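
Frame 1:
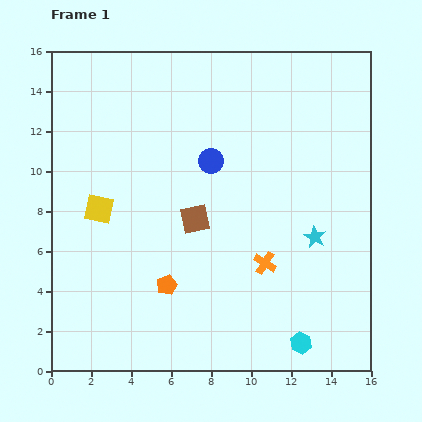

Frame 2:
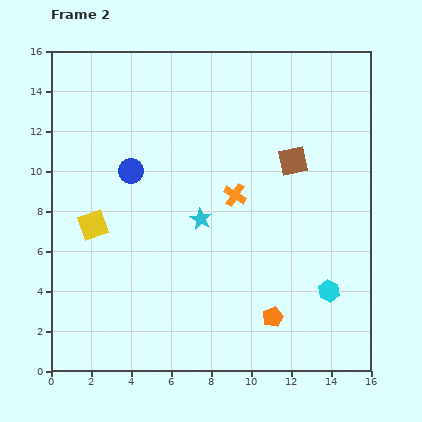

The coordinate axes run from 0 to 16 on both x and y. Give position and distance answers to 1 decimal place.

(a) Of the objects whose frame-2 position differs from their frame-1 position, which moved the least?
the yellow square

(moved 0.9)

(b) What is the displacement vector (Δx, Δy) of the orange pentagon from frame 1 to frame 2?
(5.3, -1.6)

The orange pentagon was at (5.8, 4.3) in frame 1 and (11.1, 2.7) in frame 2.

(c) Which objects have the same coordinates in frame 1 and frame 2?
none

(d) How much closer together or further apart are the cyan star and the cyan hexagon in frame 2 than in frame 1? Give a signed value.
+2.0

Distance in frame 1: 5.3. Distance in frame 2: 7.3.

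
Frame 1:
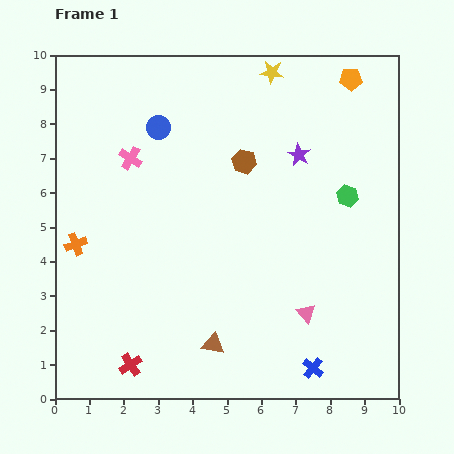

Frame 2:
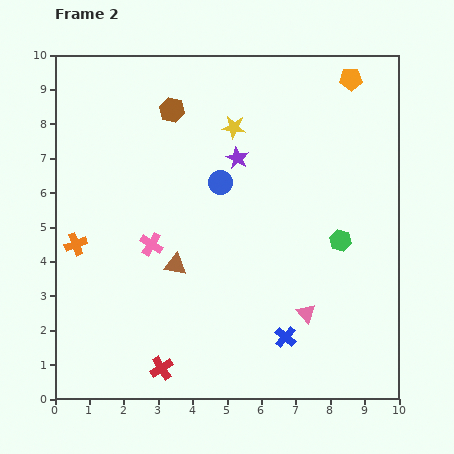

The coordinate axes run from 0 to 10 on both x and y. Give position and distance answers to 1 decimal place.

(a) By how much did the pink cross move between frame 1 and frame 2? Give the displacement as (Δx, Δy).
(0.6, -2.5)

The pink cross was at (2.2, 7.0) in frame 1 and (2.8, 4.5) in frame 2.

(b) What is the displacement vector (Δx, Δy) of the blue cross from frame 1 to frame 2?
(-0.8, 0.9)

The blue cross was at (7.5, 0.9) in frame 1 and (6.7, 1.8) in frame 2.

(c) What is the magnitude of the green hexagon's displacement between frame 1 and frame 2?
1.3

The green hexagon moved from (8.5, 5.9) to (8.3, 4.6), a distance of √(0.2² + 1.3²) ≈ 1.3.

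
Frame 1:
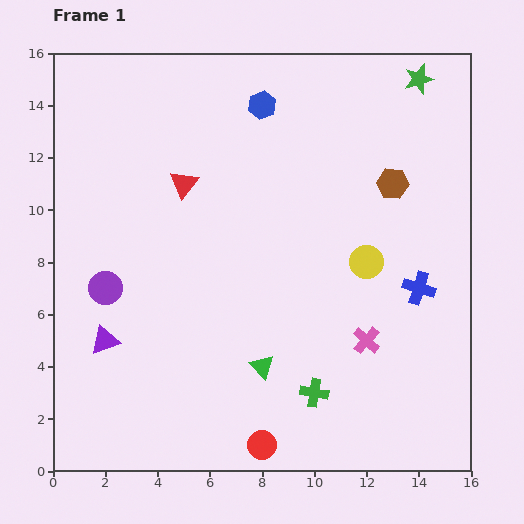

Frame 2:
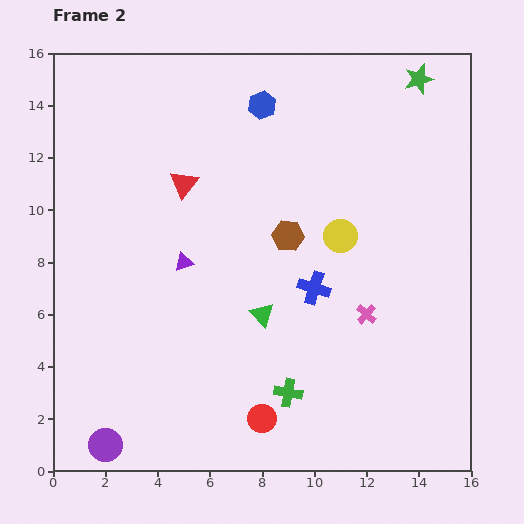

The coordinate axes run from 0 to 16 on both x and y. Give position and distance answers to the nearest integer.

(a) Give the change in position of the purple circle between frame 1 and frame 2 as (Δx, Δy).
(0, -6)

The purple circle was at (2, 7) in frame 1 and (2, 1) in frame 2.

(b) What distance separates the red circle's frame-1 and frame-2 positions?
1

The red circle moved from (8, 1) to (8, 2), a distance of √(0² + 1²) ≈ 1.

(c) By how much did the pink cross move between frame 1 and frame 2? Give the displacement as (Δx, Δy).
(0, 1)

The pink cross was at (12, 5) in frame 1 and (12, 6) in frame 2.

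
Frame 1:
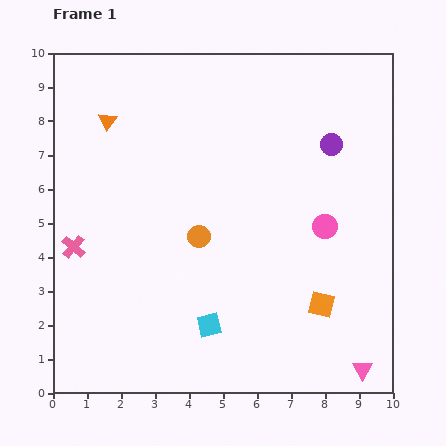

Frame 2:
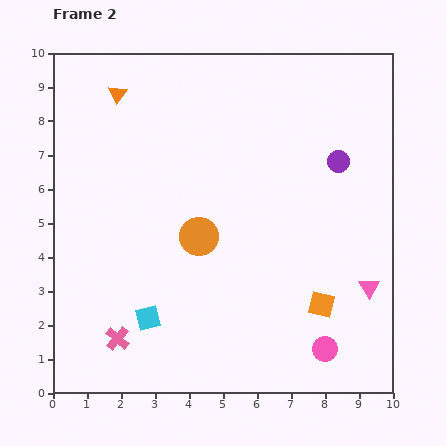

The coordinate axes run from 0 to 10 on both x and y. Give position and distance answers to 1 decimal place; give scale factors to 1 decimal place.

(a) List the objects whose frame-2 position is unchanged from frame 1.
the orange square, the orange circle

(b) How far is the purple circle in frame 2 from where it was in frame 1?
0.5

The purple circle moved from (8.2, 7.3) to (8.4, 6.8), a distance of √(0.2² + 0.5²) ≈ 0.5.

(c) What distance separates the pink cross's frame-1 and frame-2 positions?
3.0

The pink cross moved from (0.6, 4.3) to (1.9, 1.6), a distance of √(1.3² + 2.7²) ≈ 3.0.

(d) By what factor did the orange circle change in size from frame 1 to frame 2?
1.7×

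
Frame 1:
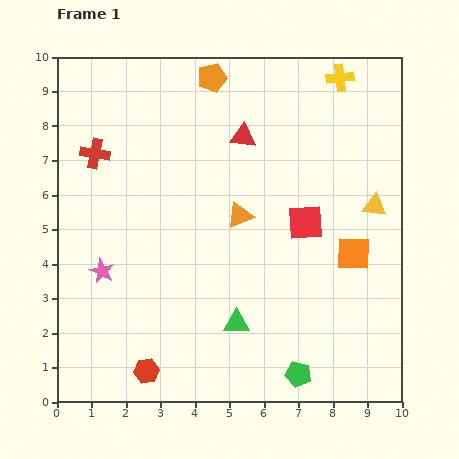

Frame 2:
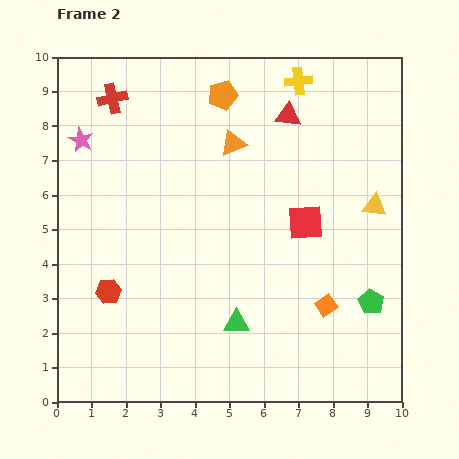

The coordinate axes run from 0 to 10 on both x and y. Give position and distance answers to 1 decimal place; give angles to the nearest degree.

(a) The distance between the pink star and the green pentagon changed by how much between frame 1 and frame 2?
+3.2

Distance in frame 1: 6.4. Distance in frame 2: 9.6.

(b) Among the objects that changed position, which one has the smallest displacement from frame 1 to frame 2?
the orange pentagon

(moved 0.6)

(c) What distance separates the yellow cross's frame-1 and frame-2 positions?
1.2

The yellow cross moved from (8.2, 9.4) to (7.0, 9.3), a distance of √(1.2² + 0.1²) ≈ 1.2.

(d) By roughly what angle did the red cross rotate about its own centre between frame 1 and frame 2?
24° counter-clockwise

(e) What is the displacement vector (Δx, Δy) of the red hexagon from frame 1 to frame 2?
(-1.1, 2.3)

The red hexagon was at (2.6, 0.9) in frame 1 and (1.5, 3.2) in frame 2.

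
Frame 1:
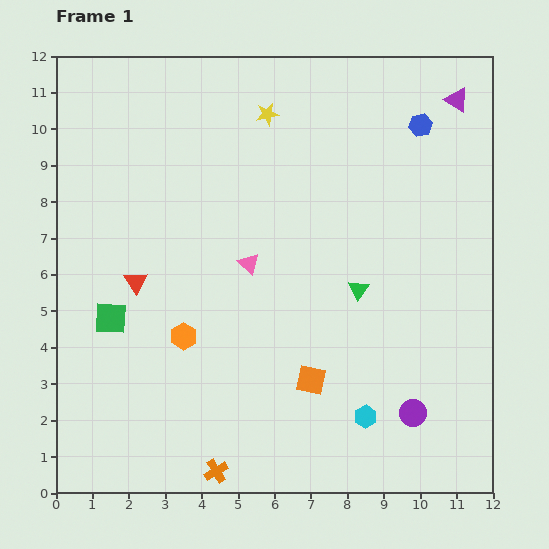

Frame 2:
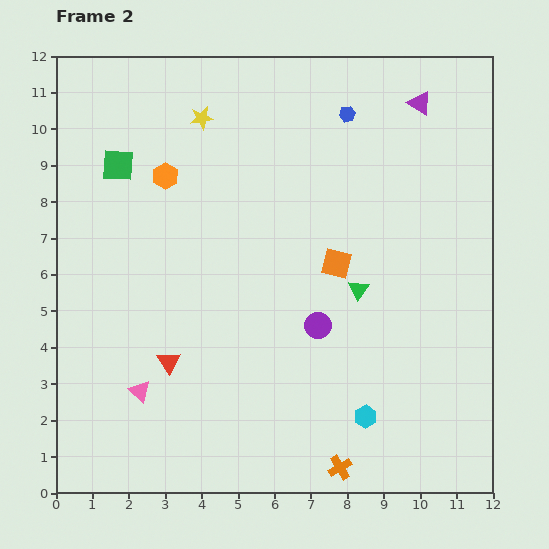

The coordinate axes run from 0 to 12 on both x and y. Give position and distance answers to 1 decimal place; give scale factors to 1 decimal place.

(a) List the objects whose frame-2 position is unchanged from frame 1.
the green triangle, the cyan hexagon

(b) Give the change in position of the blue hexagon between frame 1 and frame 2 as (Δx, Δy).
(-2.0, 0.3)

The blue hexagon was at (10.0, 10.1) in frame 1 and (8.0, 10.4) in frame 2.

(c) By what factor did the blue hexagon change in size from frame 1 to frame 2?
0.7×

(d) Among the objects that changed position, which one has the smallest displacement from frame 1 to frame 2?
the purple triangle

(moved 1.0)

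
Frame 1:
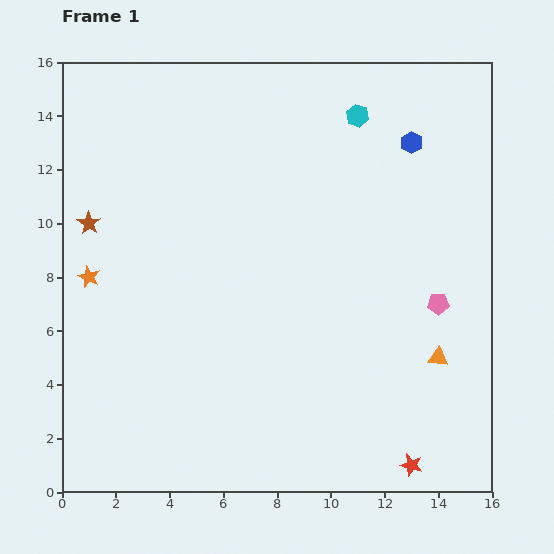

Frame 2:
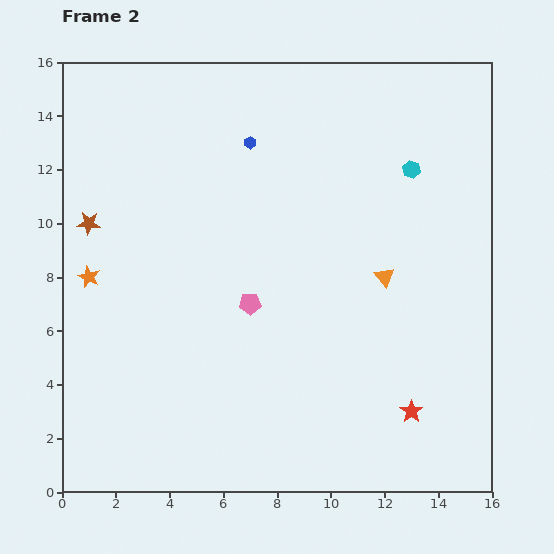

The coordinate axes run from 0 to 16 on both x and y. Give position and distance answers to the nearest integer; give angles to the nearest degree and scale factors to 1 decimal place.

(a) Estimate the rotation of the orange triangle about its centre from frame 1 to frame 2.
46° clockwise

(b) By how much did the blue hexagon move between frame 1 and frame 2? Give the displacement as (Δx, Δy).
(-6, 0)

The blue hexagon was at (13, 13) in frame 1 and (7, 13) in frame 2.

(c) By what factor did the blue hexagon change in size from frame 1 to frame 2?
0.6×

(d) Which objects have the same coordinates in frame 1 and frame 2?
the brown star, the orange star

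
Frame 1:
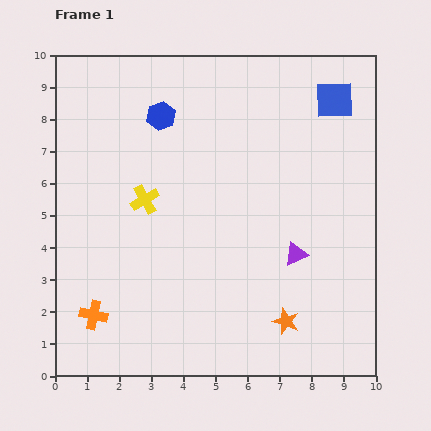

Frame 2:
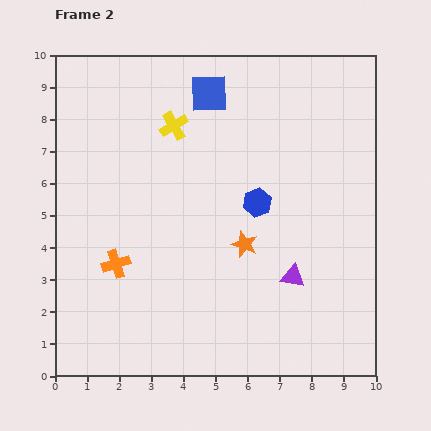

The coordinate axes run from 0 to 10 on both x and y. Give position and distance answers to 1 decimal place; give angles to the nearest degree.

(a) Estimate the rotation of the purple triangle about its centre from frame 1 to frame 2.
34° clockwise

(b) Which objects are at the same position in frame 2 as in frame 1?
none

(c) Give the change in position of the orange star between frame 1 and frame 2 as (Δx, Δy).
(-1.3, 2.4)

The orange star was at (7.2, 1.7) in frame 1 and (5.9, 4.1) in frame 2.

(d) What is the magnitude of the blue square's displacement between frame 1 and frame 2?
3.9

The blue square moved from (8.7, 8.6) to (4.8, 8.8), a distance of √(3.9² + 0.2²) ≈ 3.9.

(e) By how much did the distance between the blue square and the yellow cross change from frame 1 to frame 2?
-5.2

Distance in frame 1: 6.7. Distance in frame 2: 1.5.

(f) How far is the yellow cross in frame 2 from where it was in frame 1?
2.5

The yellow cross moved from (2.8, 5.5) to (3.7, 7.8), a distance of √(0.9² + 2.3²) ≈ 2.5.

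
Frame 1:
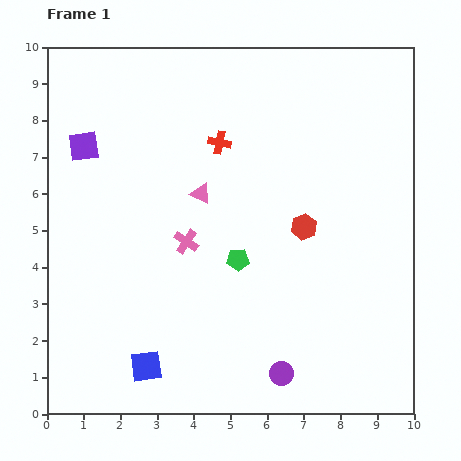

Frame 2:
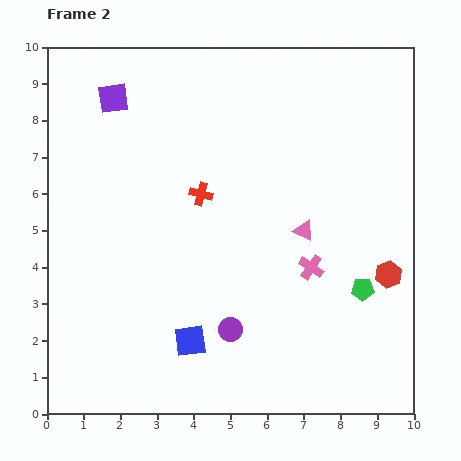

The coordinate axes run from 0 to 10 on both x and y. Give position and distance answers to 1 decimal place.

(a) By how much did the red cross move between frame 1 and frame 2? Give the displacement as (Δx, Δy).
(-0.5, -1.4)

The red cross was at (4.7, 7.4) in frame 1 and (4.2, 6.0) in frame 2.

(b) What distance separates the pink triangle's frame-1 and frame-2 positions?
3.0

The pink triangle moved from (4.2, 6.0) to (7.0, 5.0), a distance of √(2.8² + 1.0²) ≈ 3.0.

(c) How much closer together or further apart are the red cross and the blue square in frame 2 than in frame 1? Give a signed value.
-2.4

Distance in frame 1: 6.4. Distance in frame 2: 4.0.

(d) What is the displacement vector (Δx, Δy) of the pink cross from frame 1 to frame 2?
(3.4, -0.7)

The pink cross was at (3.8, 4.7) in frame 1 and (7.2, 4.0) in frame 2.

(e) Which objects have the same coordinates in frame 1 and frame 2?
none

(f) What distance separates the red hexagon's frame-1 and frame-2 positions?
2.6

The red hexagon moved from (7.0, 5.1) to (9.3, 3.8), a distance of √(2.3² + 1.3²) ≈ 2.6.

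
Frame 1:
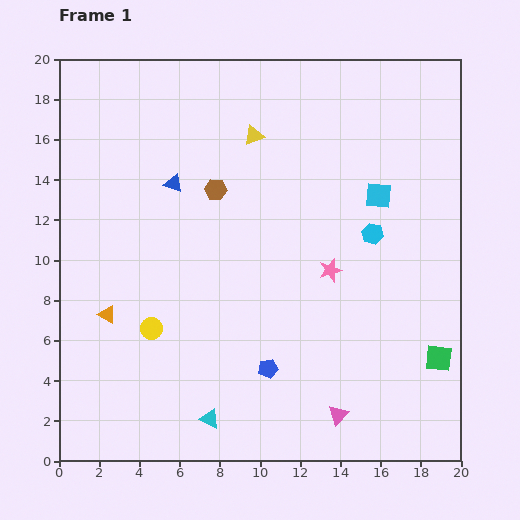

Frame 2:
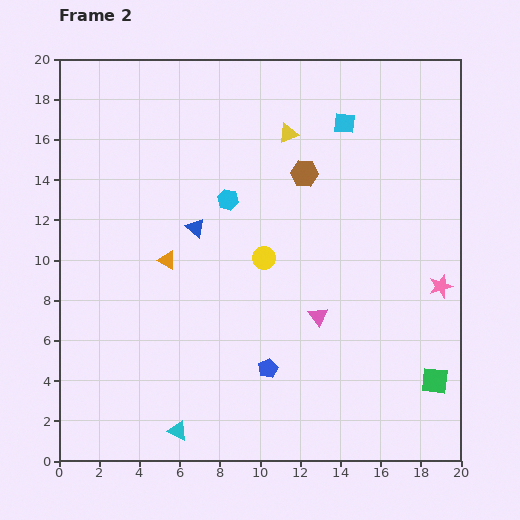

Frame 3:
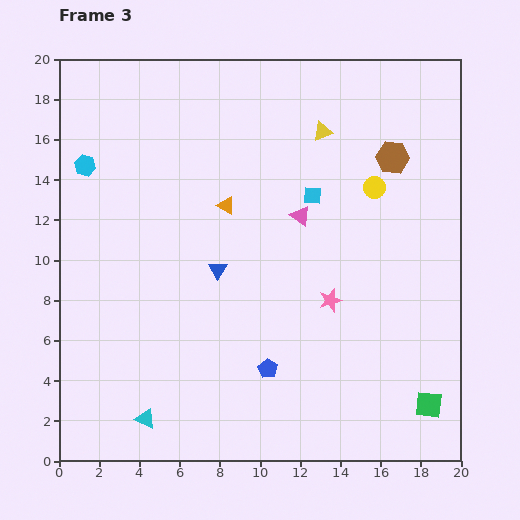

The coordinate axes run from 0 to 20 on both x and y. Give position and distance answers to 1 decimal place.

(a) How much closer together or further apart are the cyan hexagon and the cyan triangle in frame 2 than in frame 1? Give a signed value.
-0.5

Distance in frame 1: 12.3. Distance in frame 2: 11.8.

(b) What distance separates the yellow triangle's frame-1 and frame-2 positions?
1.7

The yellow triangle moved from (9.7, 16.2) to (11.4, 16.3), a distance of √(1.7² + 0.1²) ≈ 1.7.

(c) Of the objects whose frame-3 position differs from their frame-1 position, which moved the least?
the pink star

(moved 1.5)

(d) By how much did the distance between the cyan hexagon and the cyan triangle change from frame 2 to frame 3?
+1.2

Distance in frame 2: 11.8. Distance in frame 3: 13.0.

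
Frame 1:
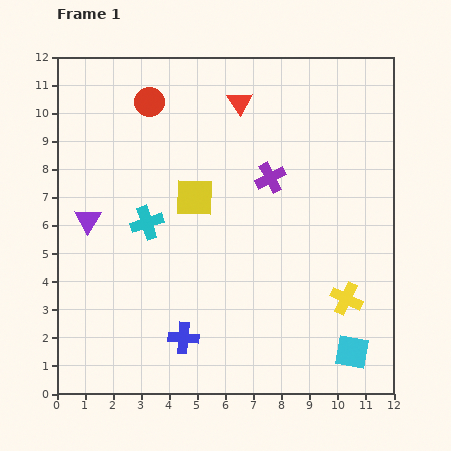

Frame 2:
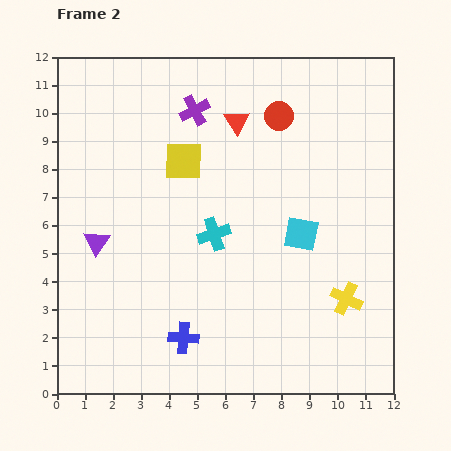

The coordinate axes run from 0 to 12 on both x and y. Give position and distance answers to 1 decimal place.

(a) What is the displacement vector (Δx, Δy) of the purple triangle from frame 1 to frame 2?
(0.3, -0.8)

The purple triangle was at (1.1, 6.2) in frame 1 and (1.4, 5.4) in frame 2.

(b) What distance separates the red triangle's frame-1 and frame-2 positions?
0.7

The red triangle moved from (6.5, 10.4) to (6.4, 9.7), a distance of √(0.1² + 0.7²) ≈ 0.7.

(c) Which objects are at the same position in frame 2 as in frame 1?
the blue cross, the yellow cross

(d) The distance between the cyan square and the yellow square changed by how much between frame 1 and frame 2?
-2.9

Distance in frame 1: 7.8. Distance in frame 2: 4.9.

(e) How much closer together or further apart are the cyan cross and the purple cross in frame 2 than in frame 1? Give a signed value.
-0.2

Distance in frame 1: 4.7. Distance in frame 2: 4.5.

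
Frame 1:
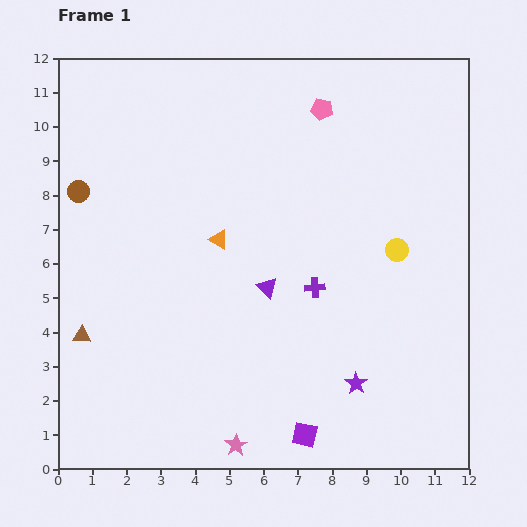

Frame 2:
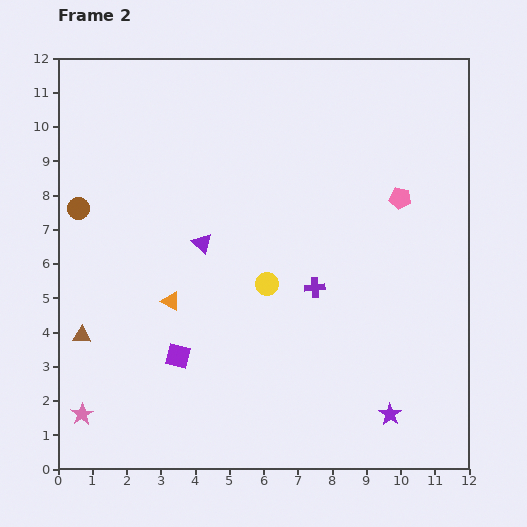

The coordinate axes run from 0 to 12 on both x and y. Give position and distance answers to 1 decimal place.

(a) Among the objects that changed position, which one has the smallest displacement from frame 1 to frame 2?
the brown circle

(moved 0.5)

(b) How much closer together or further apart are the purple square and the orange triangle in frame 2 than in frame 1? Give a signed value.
-4.6

Distance in frame 1: 6.2. Distance in frame 2: 1.6.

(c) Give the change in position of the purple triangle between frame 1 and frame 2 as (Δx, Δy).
(-1.9, 1.3)

The purple triangle was at (6.1, 5.3) in frame 1 and (4.2, 6.6) in frame 2.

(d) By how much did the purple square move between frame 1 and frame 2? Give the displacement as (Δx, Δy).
(-3.7, 2.3)

The purple square was at (7.2, 1.0) in frame 1 and (3.5, 3.3) in frame 2.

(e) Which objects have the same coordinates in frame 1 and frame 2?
the brown triangle, the purple cross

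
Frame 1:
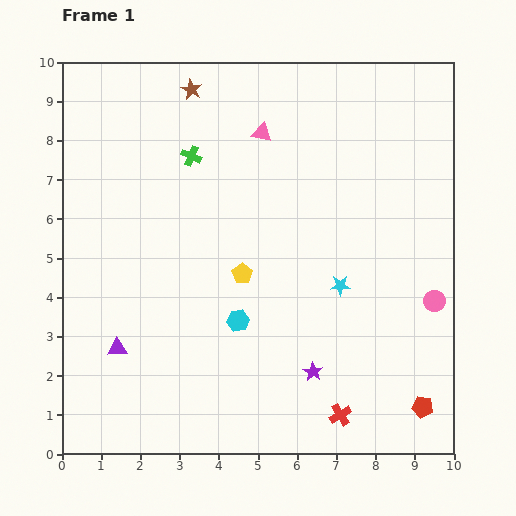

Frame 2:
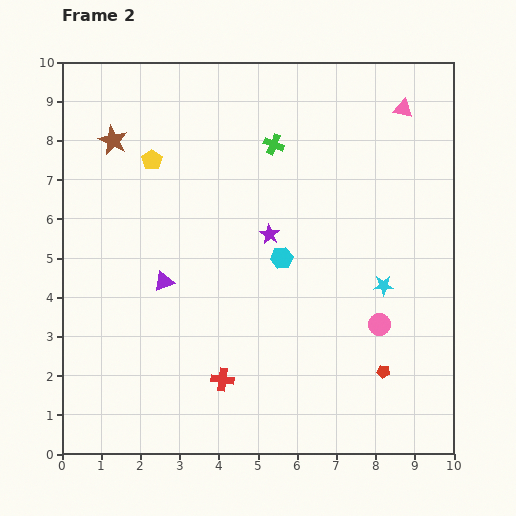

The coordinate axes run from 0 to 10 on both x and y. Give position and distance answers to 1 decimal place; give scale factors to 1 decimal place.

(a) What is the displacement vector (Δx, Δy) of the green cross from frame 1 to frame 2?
(2.1, 0.3)

The green cross was at (3.3, 7.6) in frame 1 and (5.4, 7.9) in frame 2.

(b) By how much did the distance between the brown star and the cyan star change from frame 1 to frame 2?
+1.5

Distance in frame 1: 6.3. Distance in frame 2: 7.8.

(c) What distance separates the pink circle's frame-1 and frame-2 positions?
1.5

The pink circle moved from (9.5, 3.9) to (8.1, 3.3), a distance of √(1.4² + 0.6²) ≈ 1.5.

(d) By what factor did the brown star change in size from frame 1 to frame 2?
1.4×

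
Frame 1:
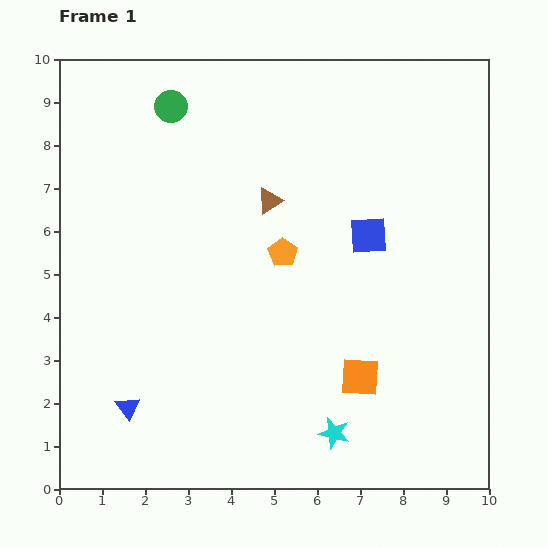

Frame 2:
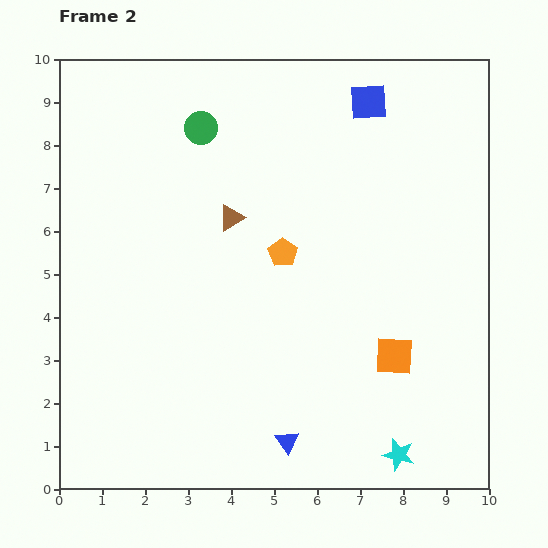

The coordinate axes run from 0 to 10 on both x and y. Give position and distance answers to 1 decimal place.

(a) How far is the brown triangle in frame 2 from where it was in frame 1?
1.0

The brown triangle moved from (4.9, 6.7) to (4.0, 6.3), a distance of √(0.9² + 0.4²) ≈ 1.0.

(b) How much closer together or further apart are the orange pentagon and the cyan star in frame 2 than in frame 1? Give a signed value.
+1.0

Distance in frame 1: 4.4. Distance in frame 2: 5.4.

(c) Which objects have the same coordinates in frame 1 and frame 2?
the orange pentagon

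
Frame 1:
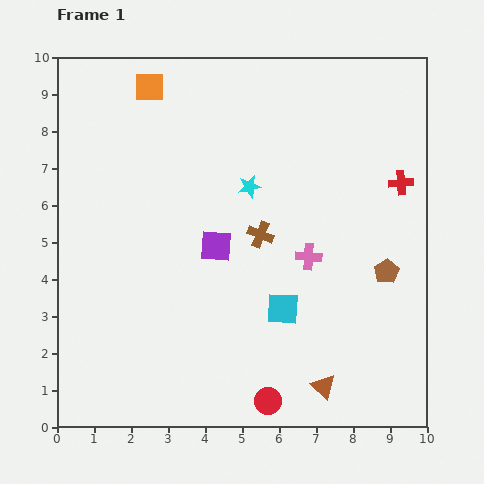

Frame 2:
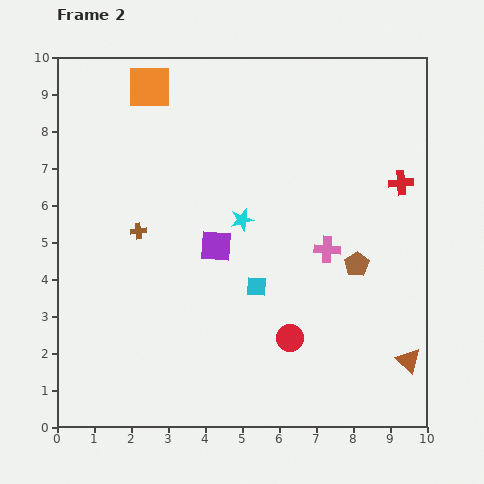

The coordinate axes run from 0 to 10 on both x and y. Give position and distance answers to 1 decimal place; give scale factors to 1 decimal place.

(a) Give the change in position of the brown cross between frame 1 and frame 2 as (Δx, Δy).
(-3.3, 0.1)

The brown cross was at (5.5, 5.2) in frame 1 and (2.2, 5.3) in frame 2.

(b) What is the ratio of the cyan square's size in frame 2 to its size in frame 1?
0.6×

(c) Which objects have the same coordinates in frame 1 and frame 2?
the red cross, the orange square, the purple square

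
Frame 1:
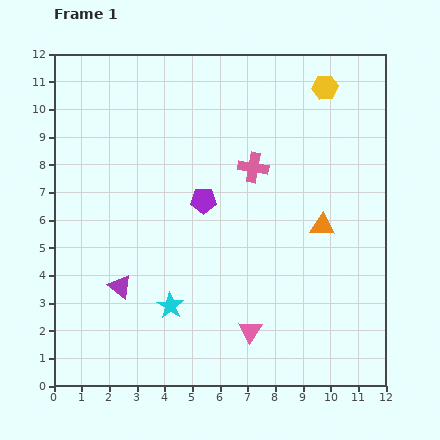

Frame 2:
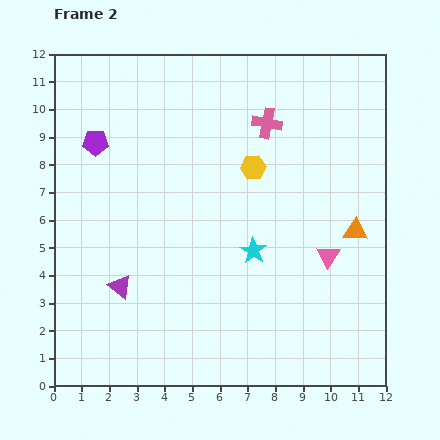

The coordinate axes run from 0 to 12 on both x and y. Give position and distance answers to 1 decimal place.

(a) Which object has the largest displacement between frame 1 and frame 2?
the purple pentagon

(moved 4.4; next 3.9)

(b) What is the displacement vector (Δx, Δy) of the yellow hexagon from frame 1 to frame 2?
(-2.6, -2.9)

The yellow hexagon was at (9.8, 10.8) in frame 1 and (7.2, 7.9) in frame 2.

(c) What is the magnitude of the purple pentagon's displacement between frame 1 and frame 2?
4.4

The purple pentagon moved from (5.4, 6.7) to (1.5, 8.8), a distance of √(3.9² + 2.1²) ≈ 4.4.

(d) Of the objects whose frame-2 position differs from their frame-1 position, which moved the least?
the orange triangle

(moved 1.2)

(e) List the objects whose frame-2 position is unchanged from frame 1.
the purple triangle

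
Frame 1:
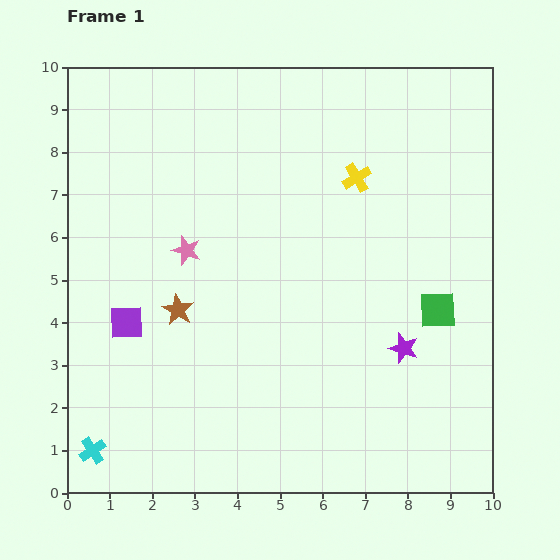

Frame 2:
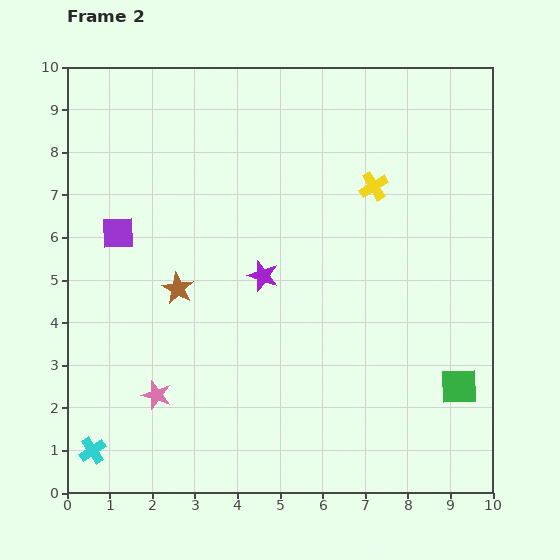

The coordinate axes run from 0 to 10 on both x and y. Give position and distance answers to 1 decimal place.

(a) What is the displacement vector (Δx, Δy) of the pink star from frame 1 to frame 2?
(-0.7, -3.4)

The pink star was at (2.8, 5.7) in frame 1 and (2.1, 2.3) in frame 2.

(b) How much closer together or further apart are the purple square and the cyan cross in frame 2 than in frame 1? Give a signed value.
+2.0

Distance in frame 1: 3.1. Distance in frame 2: 5.1.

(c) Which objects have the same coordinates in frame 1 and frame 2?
the cyan cross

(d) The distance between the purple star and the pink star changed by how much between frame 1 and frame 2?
-1.8

Distance in frame 1: 5.6. Distance in frame 2: 3.8.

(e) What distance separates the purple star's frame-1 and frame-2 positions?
3.7

The purple star moved from (7.9, 3.4) to (4.6, 5.1), a distance of √(3.3² + 1.7²) ≈ 3.7.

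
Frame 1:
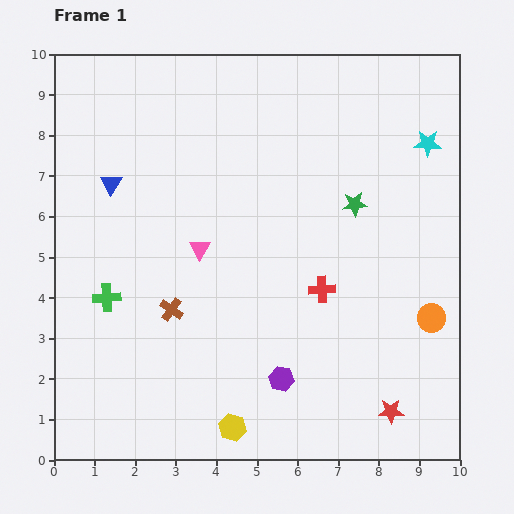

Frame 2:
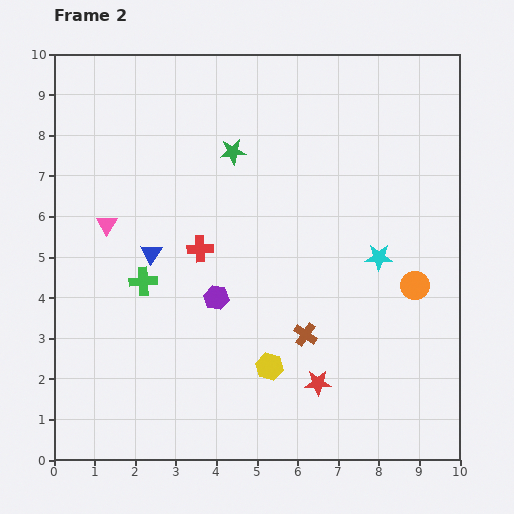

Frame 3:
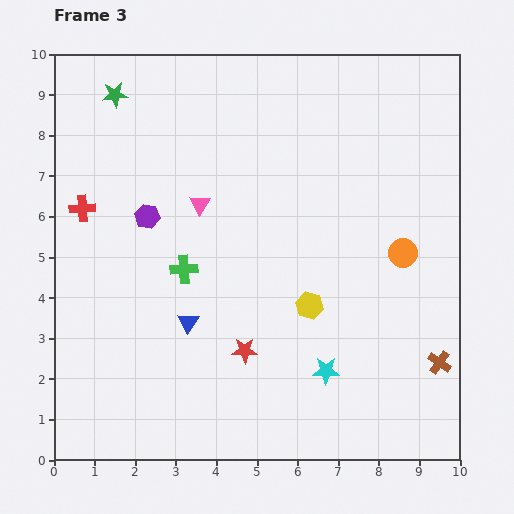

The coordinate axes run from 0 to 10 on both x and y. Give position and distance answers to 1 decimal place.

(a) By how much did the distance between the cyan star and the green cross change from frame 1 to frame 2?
-3.0

Distance in frame 1: 8.8. Distance in frame 2: 5.8.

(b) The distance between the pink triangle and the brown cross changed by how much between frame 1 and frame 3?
+5.4

Distance in frame 1: 1.7. Distance in frame 3: 7.1.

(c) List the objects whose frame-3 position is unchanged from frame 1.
none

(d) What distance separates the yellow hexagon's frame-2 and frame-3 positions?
1.8

The yellow hexagon moved from (5.3, 2.3) to (6.3, 3.8), a distance of √(1.0² + 1.5²) ≈ 1.8.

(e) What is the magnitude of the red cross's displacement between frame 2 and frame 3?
3.1

The red cross moved from (3.6, 5.2) to (0.7, 6.2), a distance of √(2.9² + 1.0²) ≈ 3.1.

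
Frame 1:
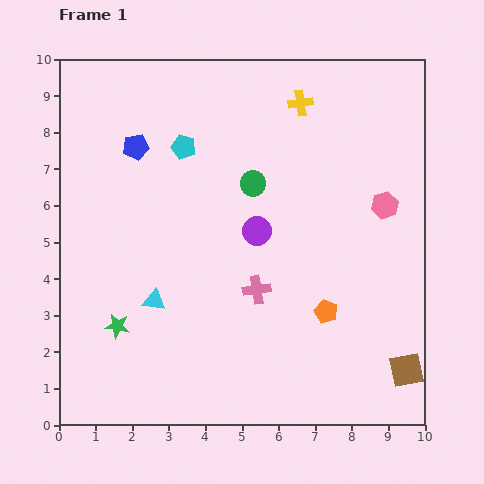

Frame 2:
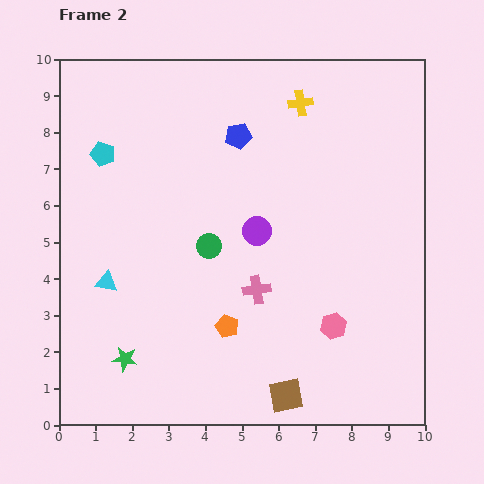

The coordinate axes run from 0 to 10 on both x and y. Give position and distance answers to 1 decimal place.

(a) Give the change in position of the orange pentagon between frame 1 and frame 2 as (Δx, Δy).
(-2.7, -0.4)

The orange pentagon was at (7.3, 3.1) in frame 1 and (4.6, 2.7) in frame 2.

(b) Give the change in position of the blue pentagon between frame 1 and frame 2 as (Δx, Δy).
(2.8, 0.3)

The blue pentagon was at (2.1, 7.6) in frame 1 and (4.9, 7.9) in frame 2.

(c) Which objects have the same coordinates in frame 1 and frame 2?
the purple circle, the yellow cross, the pink cross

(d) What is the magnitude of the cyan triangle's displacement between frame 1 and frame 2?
1.4

The cyan triangle moved from (2.6, 3.4) to (1.3, 3.9), a distance of √(1.3² + 0.5²) ≈ 1.4.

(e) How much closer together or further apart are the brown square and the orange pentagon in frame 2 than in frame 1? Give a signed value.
-0.2

Distance in frame 1: 2.7. Distance in frame 2: 2.5.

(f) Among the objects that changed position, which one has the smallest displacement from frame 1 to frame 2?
the green star

(moved 0.9)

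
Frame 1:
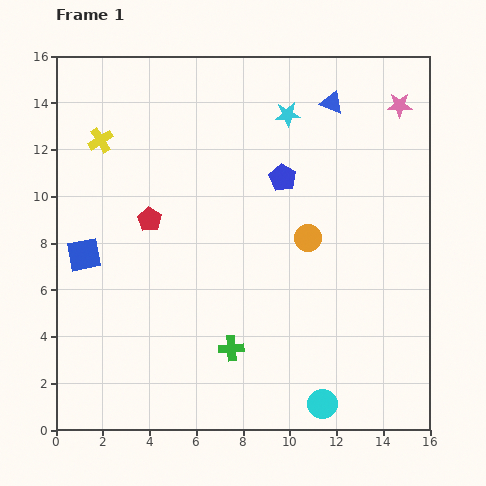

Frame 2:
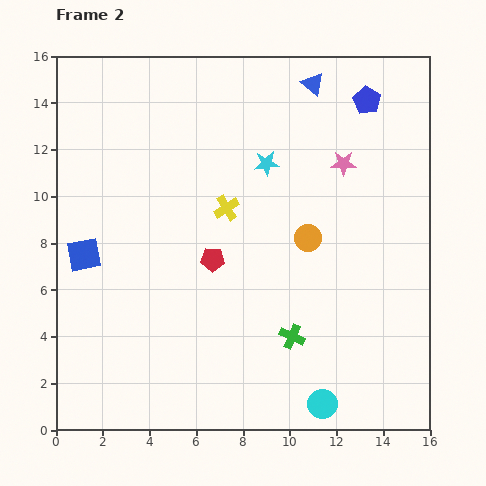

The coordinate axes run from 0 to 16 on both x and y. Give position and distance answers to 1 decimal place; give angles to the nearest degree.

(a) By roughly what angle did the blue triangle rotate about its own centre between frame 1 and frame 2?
17° clockwise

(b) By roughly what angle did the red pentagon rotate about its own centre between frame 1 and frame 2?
30° counter-clockwise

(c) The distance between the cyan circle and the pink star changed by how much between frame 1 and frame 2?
-2.9

Distance in frame 1: 13.2. Distance in frame 2: 10.3.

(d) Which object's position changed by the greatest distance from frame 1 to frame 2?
the yellow cross

(moved 6.1; next 4.9)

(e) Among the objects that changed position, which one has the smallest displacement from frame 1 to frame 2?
the blue triangle

(moved 1.1)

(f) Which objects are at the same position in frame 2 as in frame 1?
the cyan circle, the orange circle, the blue square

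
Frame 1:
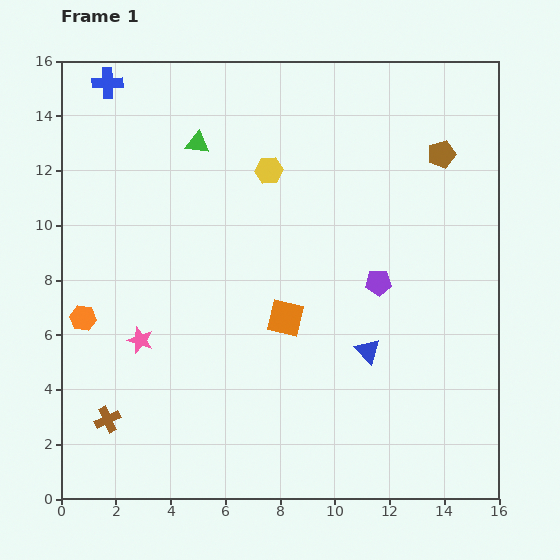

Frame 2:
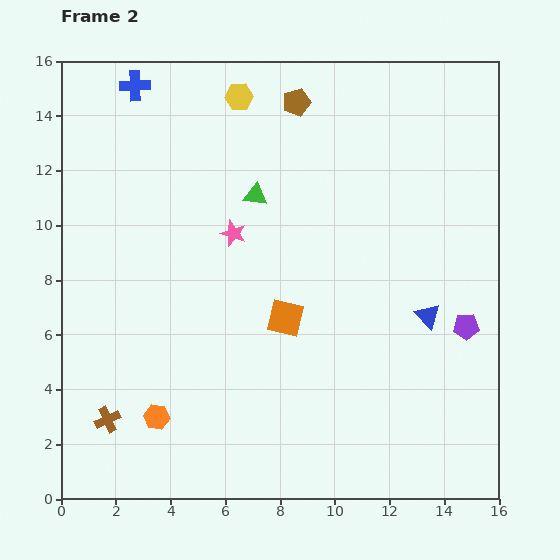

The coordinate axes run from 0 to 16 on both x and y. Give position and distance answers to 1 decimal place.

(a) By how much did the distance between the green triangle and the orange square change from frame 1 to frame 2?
-2.6

Distance in frame 1: 7.2. Distance in frame 2: 4.6.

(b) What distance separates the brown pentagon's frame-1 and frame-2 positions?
5.6

The brown pentagon moved from (13.9, 12.6) to (8.6, 14.5), a distance of √(5.3² + 1.9²) ≈ 5.6.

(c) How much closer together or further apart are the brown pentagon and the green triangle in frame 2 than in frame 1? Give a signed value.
-5.2

Distance in frame 1: 8.9. Distance in frame 2: 3.7.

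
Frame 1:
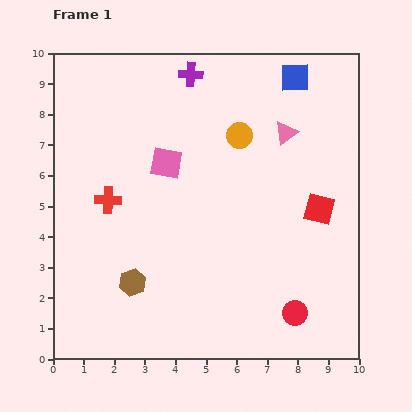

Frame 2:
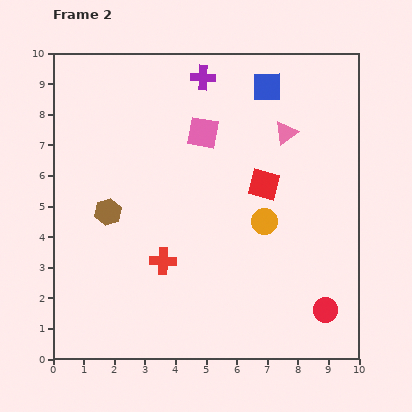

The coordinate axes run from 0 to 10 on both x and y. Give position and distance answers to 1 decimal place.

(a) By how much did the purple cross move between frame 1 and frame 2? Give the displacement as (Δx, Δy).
(0.4, -0.1)

The purple cross was at (4.5, 9.3) in frame 1 and (4.9, 9.2) in frame 2.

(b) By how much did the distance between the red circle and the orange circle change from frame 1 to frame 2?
-2.6

Distance in frame 1: 6.1. Distance in frame 2: 3.5.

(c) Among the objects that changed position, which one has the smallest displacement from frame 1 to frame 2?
the purple cross

(moved 0.4)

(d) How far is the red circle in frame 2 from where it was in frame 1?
1.0

The red circle moved from (7.9, 1.5) to (8.9, 1.6), a distance of √(1.0² + 0.1²) ≈ 1.0.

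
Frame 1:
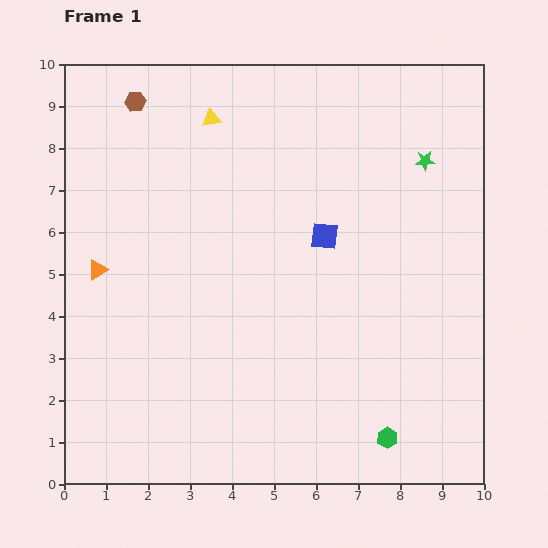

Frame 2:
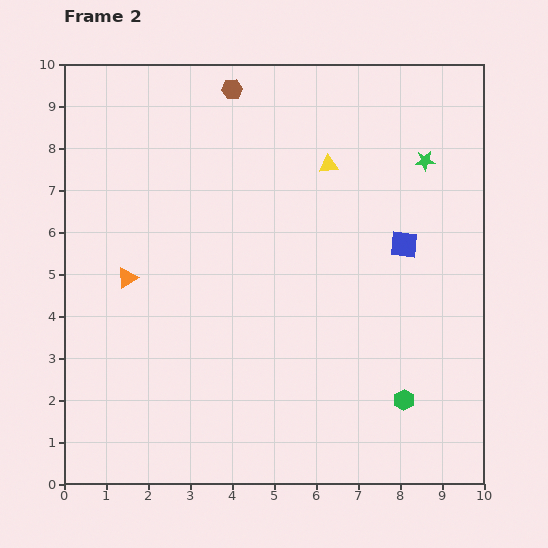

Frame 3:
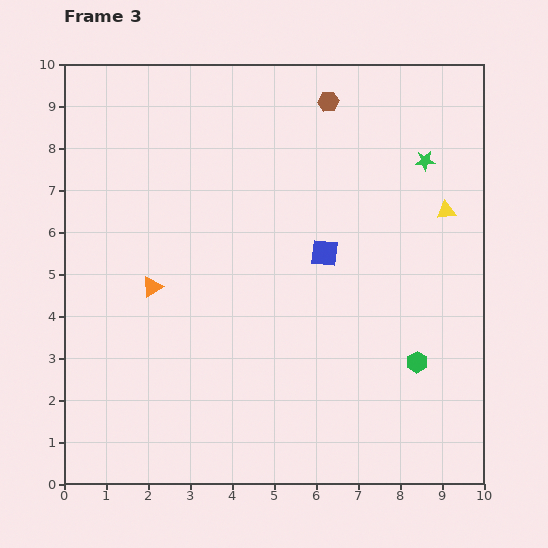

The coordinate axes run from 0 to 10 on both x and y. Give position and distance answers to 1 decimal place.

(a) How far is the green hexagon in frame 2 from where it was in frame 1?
1.0

The green hexagon moved from (7.7, 1.1) to (8.1, 2.0), a distance of √(0.4² + 0.9²) ≈ 1.0.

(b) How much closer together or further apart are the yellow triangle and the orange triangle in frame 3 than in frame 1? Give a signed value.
+2.7

Distance in frame 1: 4.5. Distance in frame 3: 7.2.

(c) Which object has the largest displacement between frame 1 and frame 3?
the yellow triangle

(moved 6.0; next 4.6)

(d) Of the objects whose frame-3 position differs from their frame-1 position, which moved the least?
the blue square

(moved 0.4)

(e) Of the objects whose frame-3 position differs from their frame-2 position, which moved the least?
the orange triangle

(moved 0.6)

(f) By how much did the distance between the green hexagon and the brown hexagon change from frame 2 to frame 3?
-2.0

Distance in frame 2: 8.5. Distance in frame 3: 6.5.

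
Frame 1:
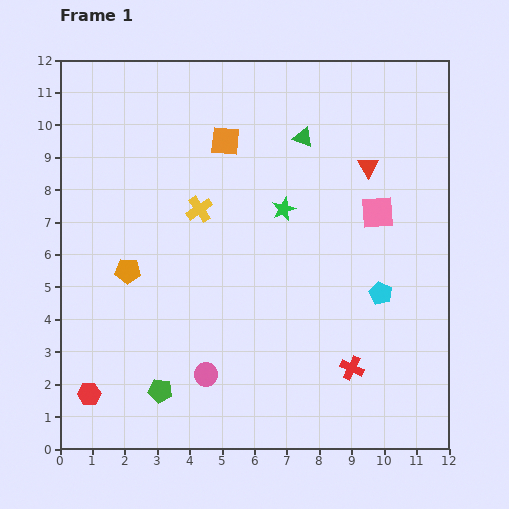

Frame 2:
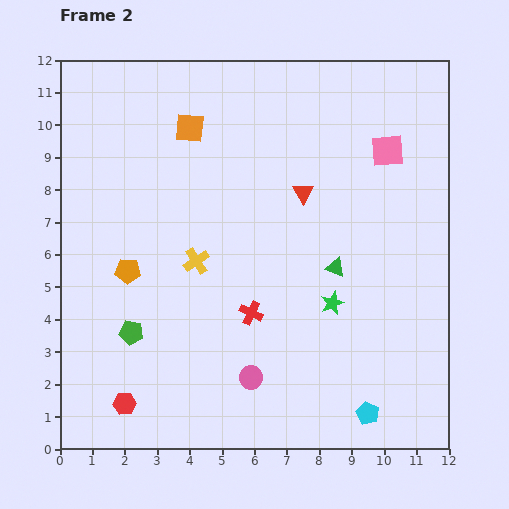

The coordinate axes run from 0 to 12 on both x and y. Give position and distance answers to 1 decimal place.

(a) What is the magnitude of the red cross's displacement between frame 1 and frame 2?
3.5

The red cross moved from (9.0, 2.5) to (5.9, 4.2), a distance of √(3.1² + 1.7²) ≈ 3.5.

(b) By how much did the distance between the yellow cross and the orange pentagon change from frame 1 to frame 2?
-0.8

Distance in frame 1: 2.9. Distance in frame 2: 2.1.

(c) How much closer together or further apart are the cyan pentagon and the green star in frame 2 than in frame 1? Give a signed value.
-0.4

Distance in frame 1: 4.0. Distance in frame 2: 3.6.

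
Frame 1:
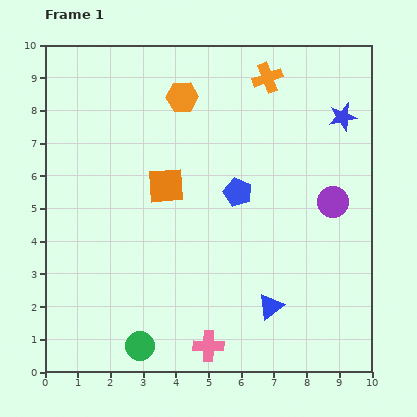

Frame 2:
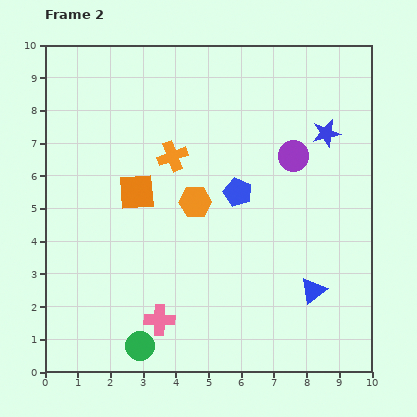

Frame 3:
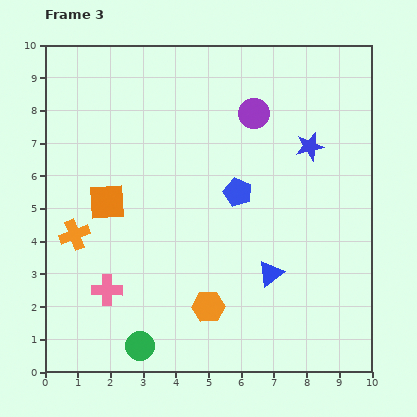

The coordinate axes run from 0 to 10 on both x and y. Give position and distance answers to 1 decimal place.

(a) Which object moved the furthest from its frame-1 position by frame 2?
the orange cross

(moved 3.8; next 3.2)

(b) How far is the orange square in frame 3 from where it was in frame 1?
1.9

The orange square moved from (3.7, 5.7) to (1.9, 5.2), a distance of √(1.8² + 0.5²) ≈ 1.9.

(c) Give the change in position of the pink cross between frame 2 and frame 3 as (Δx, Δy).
(-1.6, 0.9)

The pink cross was at (3.5, 1.6) in frame 2 and (1.9, 2.5) in frame 3.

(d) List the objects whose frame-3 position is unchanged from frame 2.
the blue pentagon, the green circle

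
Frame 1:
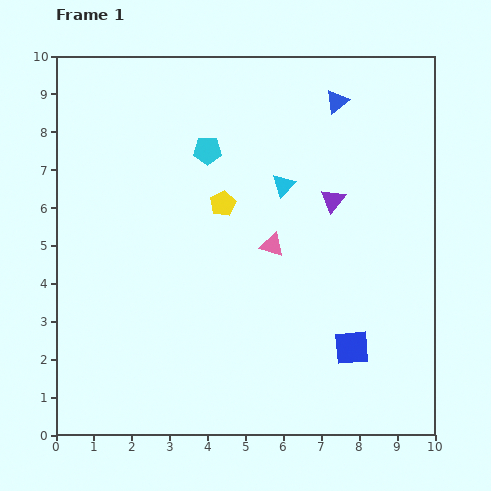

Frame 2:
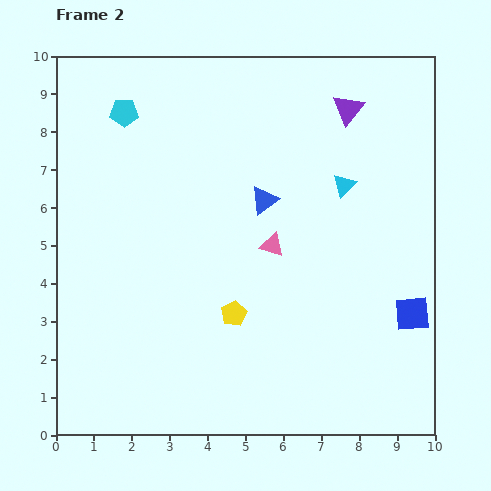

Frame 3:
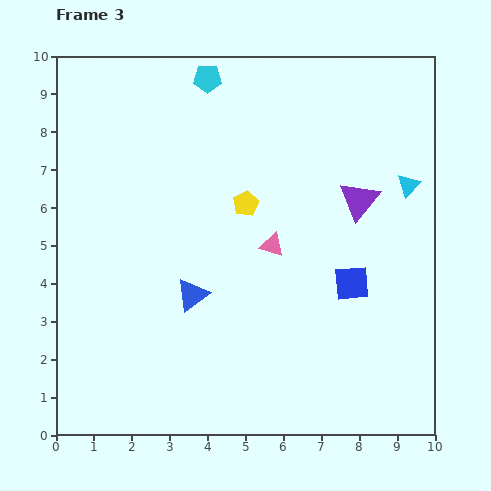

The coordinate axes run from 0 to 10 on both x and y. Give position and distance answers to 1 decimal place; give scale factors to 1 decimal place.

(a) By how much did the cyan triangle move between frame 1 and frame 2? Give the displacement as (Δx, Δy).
(1.6, 0.0)

The cyan triangle was at (6.0, 6.6) in frame 1 and (7.6, 6.6) in frame 2.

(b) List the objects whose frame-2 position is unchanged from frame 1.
the pink triangle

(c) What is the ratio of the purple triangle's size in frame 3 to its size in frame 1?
1.7×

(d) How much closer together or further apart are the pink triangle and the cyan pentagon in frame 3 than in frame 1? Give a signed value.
+1.7

Distance in frame 1: 3.0. Distance in frame 3: 4.7.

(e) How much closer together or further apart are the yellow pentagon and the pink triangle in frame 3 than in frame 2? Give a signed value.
-0.8

Distance in frame 2: 2.1. Distance in frame 3: 1.3.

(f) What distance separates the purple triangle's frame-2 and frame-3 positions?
2.4

The purple triangle moved from (7.7, 8.6) to (8.0, 6.2), a distance of √(0.3² + 2.4²) ≈ 2.4.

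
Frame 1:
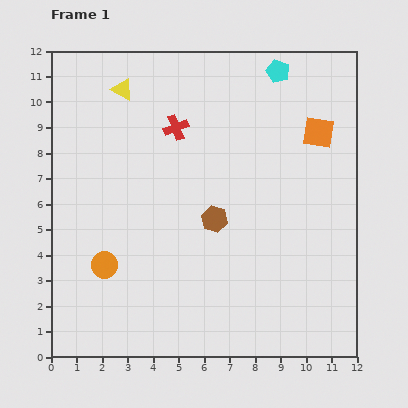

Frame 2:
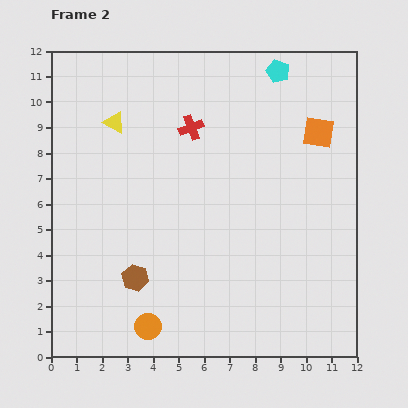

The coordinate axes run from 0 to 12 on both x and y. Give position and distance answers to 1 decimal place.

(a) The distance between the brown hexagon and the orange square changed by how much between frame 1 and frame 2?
+3.9

Distance in frame 1: 5.3. Distance in frame 2: 9.2.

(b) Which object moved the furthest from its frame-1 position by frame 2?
the brown hexagon

(moved 3.9; next 2.9)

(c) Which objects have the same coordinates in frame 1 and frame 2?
the cyan pentagon, the orange square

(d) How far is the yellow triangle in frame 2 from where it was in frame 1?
1.3

The yellow triangle moved from (2.8, 10.5) to (2.5, 9.2), a distance of √(0.3² + 1.3²) ≈ 1.3.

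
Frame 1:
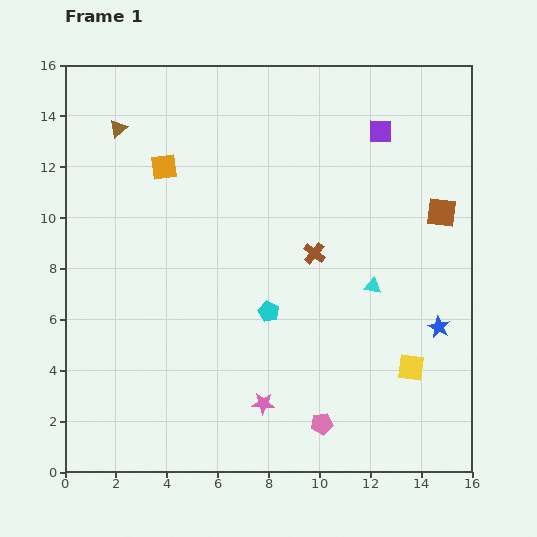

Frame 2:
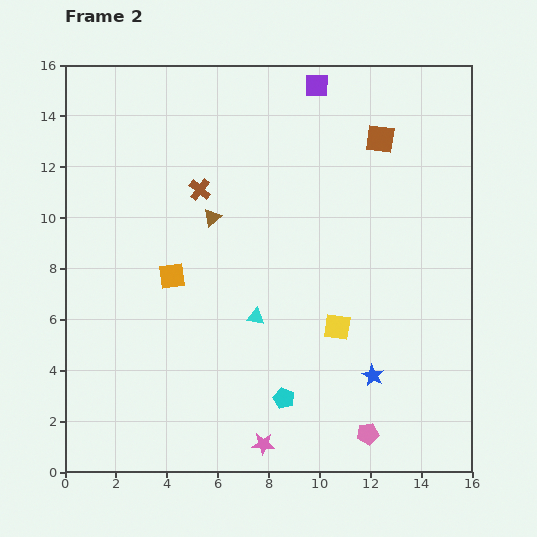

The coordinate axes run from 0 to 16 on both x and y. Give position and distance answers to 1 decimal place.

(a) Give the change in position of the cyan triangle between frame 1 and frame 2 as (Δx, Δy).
(-4.6, -1.2)

The cyan triangle was at (12.1, 7.3) in frame 1 and (7.5, 6.1) in frame 2.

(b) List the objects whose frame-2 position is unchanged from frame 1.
none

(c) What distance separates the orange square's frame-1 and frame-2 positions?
4.3

The orange square moved from (3.9, 12.0) to (4.2, 7.7), a distance of √(0.3² + 4.3²) ≈ 4.3.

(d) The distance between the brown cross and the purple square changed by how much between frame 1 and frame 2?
+0.7

Distance in frame 1: 5.5. Distance in frame 2: 6.2.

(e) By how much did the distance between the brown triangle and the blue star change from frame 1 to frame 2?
-6.0

Distance in frame 1: 14.8. Distance in frame 2: 8.8.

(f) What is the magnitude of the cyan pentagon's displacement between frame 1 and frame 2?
3.5

The cyan pentagon moved from (8.0, 6.3) to (8.6, 2.9), a distance of √(0.6² + 3.4²) ≈ 3.5.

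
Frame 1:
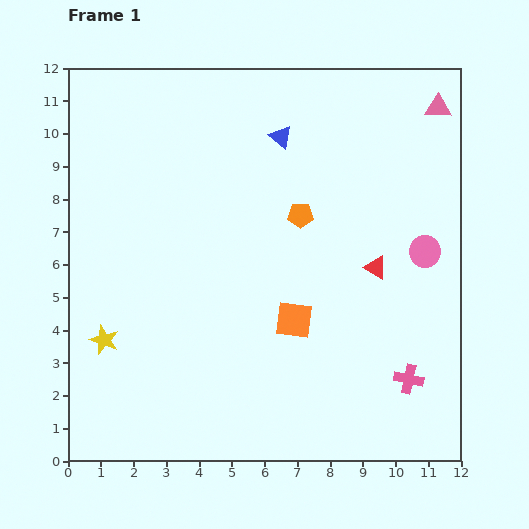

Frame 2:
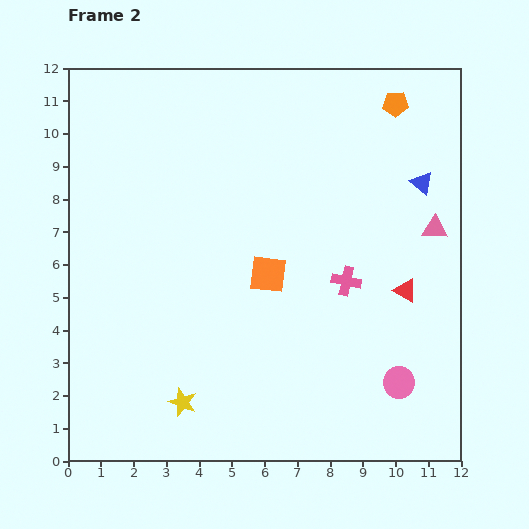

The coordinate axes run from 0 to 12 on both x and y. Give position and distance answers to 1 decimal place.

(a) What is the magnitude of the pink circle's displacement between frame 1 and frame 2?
4.1

The pink circle moved from (10.9, 6.4) to (10.1, 2.4), a distance of √(0.8² + 4.0²) ≈ 4.1.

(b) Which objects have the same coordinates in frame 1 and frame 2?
none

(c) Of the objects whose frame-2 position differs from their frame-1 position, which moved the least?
the red triangle

(moved 1.1)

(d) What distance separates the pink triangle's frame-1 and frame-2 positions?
3.7

The pink triangle moved from (11.3, 10.8) to (11.2, 7.1), a distance of √(0.1² + 3.7²) ≈ 3.7.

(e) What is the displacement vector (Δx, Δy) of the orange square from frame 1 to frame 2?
(-0.8, 1.4)

The orange square was at (6.9, 4.3) in frame 1 and (6.1, 5.7) in frame 2.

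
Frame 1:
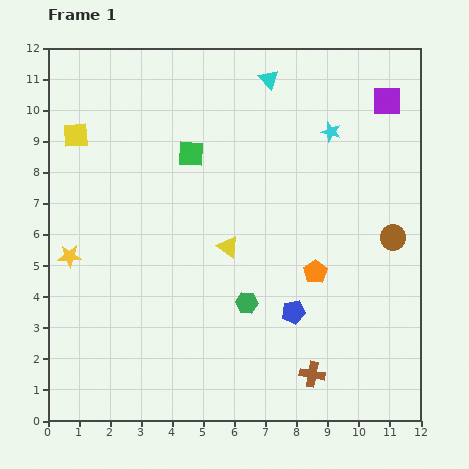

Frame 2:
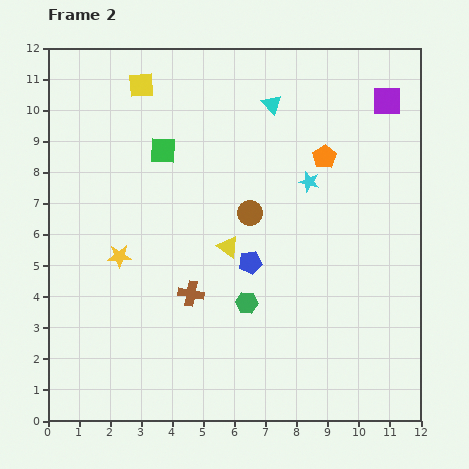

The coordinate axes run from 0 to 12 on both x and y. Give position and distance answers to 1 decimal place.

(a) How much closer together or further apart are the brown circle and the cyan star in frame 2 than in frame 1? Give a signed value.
-1.8

Distance in frame 1: 3.9. Distance in frame 2: 2.1.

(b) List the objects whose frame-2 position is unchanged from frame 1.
the yellow triangle, the purple square, the green hexagon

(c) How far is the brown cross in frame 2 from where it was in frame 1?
4.7

The brown cross moved from (8.5, 1.5) to (4.6, 4.1), a distance of √(3.9² + 2.6²) ≈ 4.7.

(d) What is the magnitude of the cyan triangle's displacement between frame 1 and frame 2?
0.8

The cyan triangle moved from (7.1, 11.0) to (7.2, 10.2), a distance of √(0.1² + 0.8²) ≈ 0.8.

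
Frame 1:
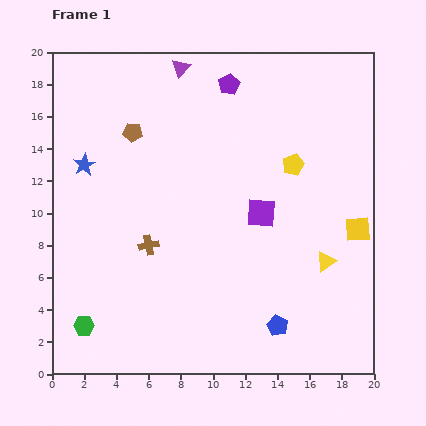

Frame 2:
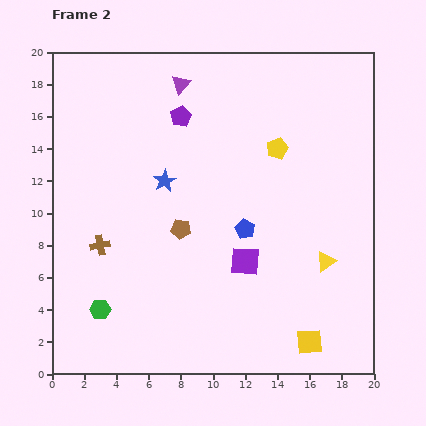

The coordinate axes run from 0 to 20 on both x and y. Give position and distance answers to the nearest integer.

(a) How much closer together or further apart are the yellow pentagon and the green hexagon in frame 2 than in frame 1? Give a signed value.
-1

Distance in frame 1: 16. Distance in frame 2: 15.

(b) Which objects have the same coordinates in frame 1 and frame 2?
the yellow triangle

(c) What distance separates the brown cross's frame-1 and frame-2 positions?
3

The brown cross moved from (6, 8) to (3, 8), a distance of √(3² + 0²) ≈ 3.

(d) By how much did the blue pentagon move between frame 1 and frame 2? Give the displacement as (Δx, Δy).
(-2, 6)

The blue pentagon was at (14, 3) in frame 1 and (12, 9) in frame 2.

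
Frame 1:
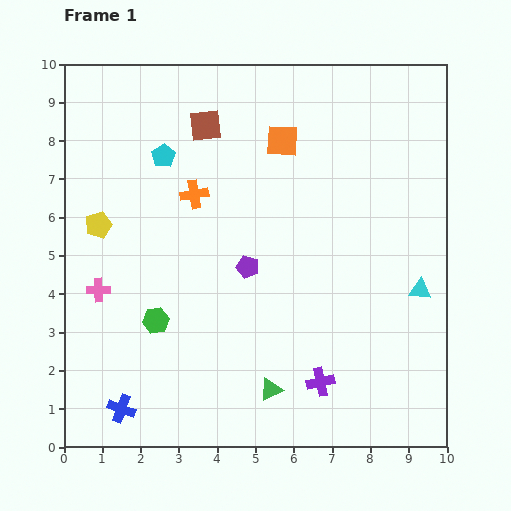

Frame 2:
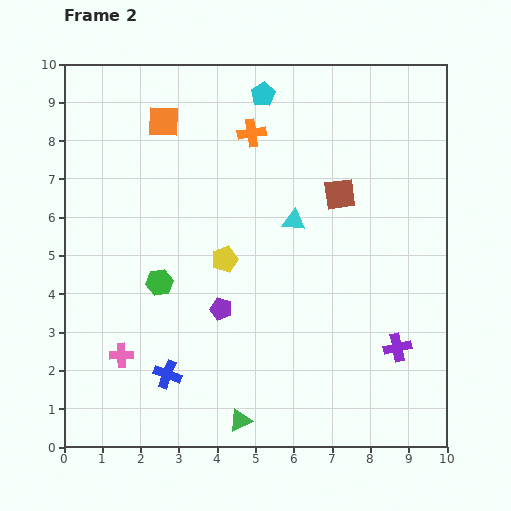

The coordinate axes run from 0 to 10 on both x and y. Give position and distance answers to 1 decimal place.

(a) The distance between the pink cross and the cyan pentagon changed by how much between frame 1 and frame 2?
+3.8

Distance in frame 1: 3.9. Distance in frame 2: 7.7.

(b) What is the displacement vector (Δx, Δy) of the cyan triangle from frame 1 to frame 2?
(-3.3, 1.8)

The cyan triangle was at (9.3, 4.1) in frame 1 and (6.0, 5.9) in frame 2.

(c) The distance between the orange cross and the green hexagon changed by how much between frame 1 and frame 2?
+1.2

Distance in frame 1: 3.4. Distance in frame 2: 4.6.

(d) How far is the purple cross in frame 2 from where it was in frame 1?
2.2

The purple cross moved from (6.7, 1.7) to (8.7, 2.6), a distance of √(2.0² + 0.9²) ≈ 2.2.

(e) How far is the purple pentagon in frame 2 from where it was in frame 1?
1.3

The purple pentagon moved from (4.8, 4.7) to (4.1, 3.6), a distance of √(0.7² + 1.1²) ≈ 1.3.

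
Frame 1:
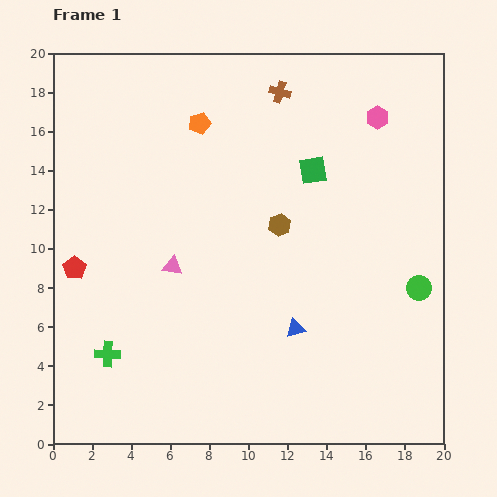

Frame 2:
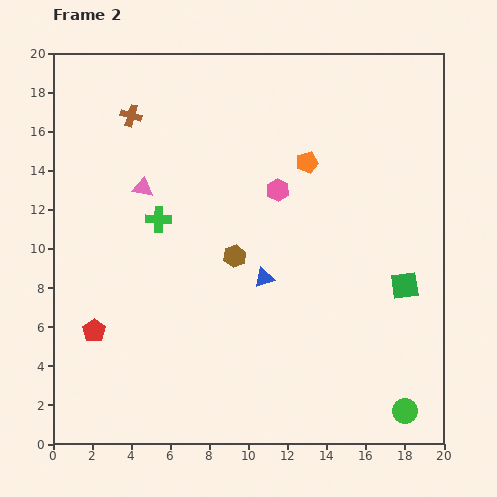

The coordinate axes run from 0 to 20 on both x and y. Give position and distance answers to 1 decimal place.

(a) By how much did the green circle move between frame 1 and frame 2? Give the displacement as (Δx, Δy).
(-0.7, -6.3)

The green circle was at (18.7, 8.0) in frame 1 and (18.0, 1.7) in frame 2.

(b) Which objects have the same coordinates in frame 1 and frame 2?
none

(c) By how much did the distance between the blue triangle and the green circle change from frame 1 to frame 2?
+3.3

Distance in frame 1: 6.6. Distance in frame 2: 9.9.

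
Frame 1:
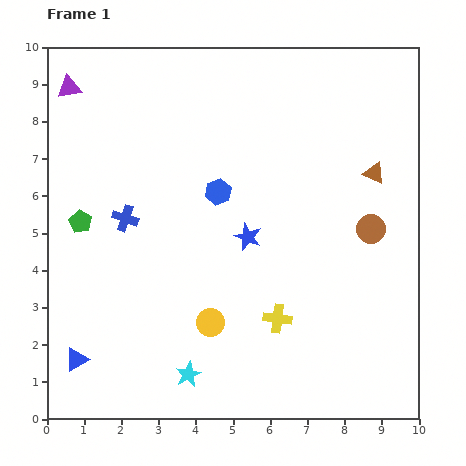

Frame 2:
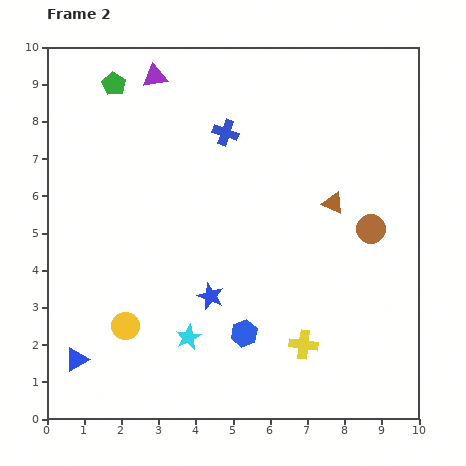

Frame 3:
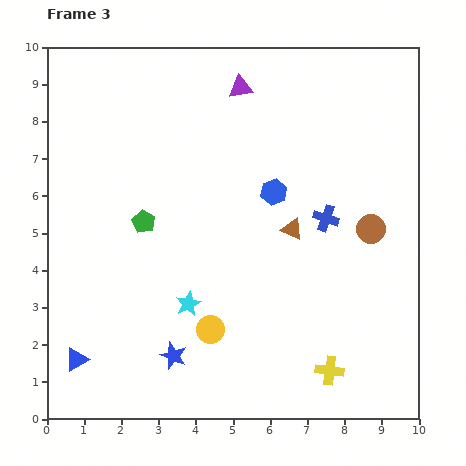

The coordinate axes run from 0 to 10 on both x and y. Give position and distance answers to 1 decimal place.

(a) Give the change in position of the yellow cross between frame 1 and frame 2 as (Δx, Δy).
(0.7, -0.7)

The yellow cross was at (6.2, 2.7) in frame 1 and (6.9, 2.0) in frame 2.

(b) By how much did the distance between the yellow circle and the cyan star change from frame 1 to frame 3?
-0.6

Distance in frame 1: 1.5. Distance in frame 3: 0.9.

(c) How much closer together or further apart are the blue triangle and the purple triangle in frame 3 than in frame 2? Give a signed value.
+0.6

Distance in frame 2: 7.9. Distance in frame 3: 8.5.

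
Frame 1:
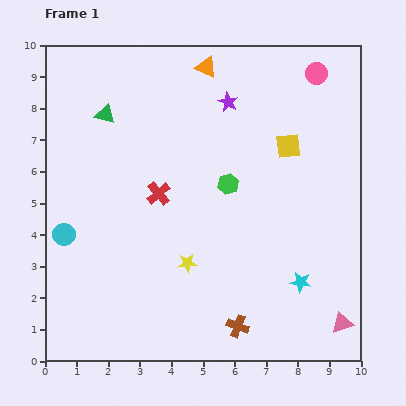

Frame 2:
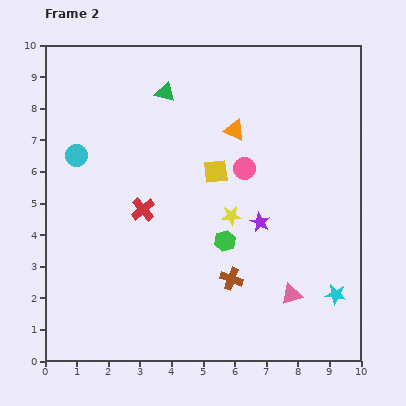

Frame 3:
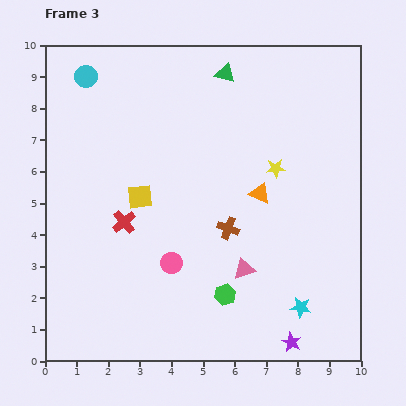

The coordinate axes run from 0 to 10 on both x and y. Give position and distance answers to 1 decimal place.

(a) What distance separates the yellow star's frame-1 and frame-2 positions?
2.1

The yellow star moved from (4.5, 3.1) to (5.9, 4.6), a distance of √(1.4² + 1.5²) ≈ 2.1.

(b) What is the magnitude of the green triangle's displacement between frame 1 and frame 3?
4.0

The green triangle moved from (1.9, 7.8) to (5.7, 9.1), a distance of √(3.8² + 1.3²) ≈ 4.0.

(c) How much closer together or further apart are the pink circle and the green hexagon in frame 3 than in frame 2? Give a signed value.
-0.4

Distance in frame 2: 2.4. Distance in frame 3: 2.0.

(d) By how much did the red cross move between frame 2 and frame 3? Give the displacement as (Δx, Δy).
(-0.6, -0.4)

The red cross was at (3.1, 4.8) in frame 2 and (2.5, 4.4) in frame 3.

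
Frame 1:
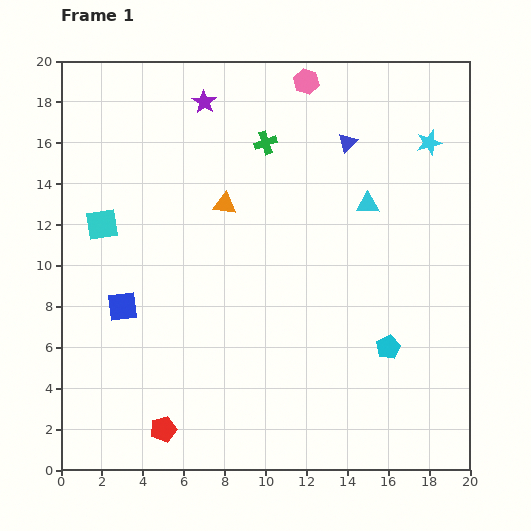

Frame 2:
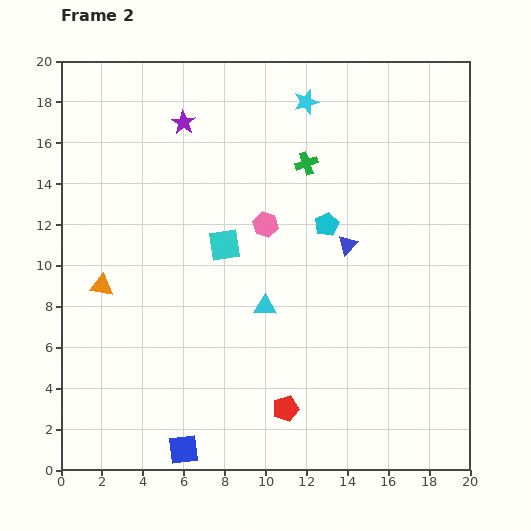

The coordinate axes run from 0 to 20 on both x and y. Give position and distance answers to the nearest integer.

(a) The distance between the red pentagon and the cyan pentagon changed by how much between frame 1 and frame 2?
-3

Distance in frame 1: 12. Distance in frame 2: 9.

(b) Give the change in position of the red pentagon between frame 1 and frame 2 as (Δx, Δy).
(6, 1)

The red pentagon was at (5, 2) in frame 1 and (11, 3) in frame 2.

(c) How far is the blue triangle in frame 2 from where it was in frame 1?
5

The blue triangle moved from (14, 16) to (14, 11), a distance of √(0² + 5²) ≈ 5.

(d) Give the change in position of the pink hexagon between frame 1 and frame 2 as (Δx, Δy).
(-2, -7)

The pink hexagon was at (12, 19) in frame 1 and (10, 12) in frame 2.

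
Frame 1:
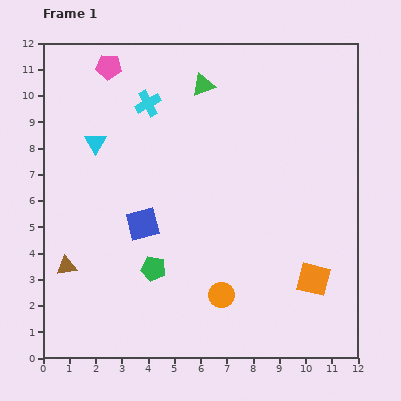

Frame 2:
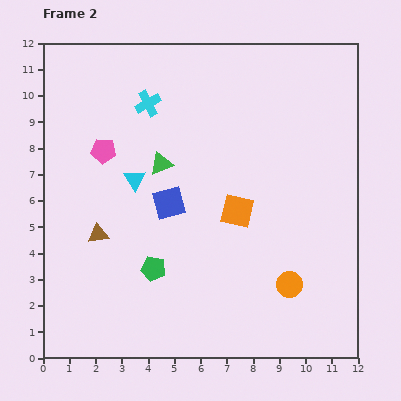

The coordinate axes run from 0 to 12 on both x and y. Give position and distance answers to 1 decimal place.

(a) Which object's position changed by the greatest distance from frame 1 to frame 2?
the orange square

(moved 3.9; next 3.4)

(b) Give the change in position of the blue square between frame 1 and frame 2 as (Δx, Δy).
(1.0, 0.8)

The blue square was at (3.8, 5.1) in frame 1 and (4.8, 5.9) in frame 2.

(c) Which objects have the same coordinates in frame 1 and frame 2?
the cyan cross, the green pentagon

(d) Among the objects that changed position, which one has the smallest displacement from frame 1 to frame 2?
the blue square

(moved 1.3)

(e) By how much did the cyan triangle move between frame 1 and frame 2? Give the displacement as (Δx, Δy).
(1.5, -1.4)

The cyan triangle was at (2.0, 8.2) in frame 1 and (3.5, 6.8) in frame 2.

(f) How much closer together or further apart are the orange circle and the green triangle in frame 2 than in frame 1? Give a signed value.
-1.3

Distance in frame 1: 8.0. Distance in frame 2: 6.7.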